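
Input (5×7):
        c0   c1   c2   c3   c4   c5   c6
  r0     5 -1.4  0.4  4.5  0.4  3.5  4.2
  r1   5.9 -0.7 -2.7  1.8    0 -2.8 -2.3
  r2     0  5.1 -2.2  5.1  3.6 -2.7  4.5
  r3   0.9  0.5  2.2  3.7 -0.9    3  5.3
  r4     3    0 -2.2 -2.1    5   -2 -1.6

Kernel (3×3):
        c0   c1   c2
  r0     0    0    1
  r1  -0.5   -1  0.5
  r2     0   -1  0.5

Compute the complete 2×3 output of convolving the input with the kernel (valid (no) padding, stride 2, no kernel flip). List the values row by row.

-9.4 -3.35 10.8
-3.15 2.95 5.8

Output[0,0]: The receptive field on the input at this output position is [5 -1.4 0.4 / 5.9 -0.7 -2.7 / 0 5.1 -2.2]. Elementwise product with the kernel and sum: 0.4·1 + 5.9·-0.5 + -0.7·-1 + -2.7·0.5 + 5.1·-1 + -2.2·0.5.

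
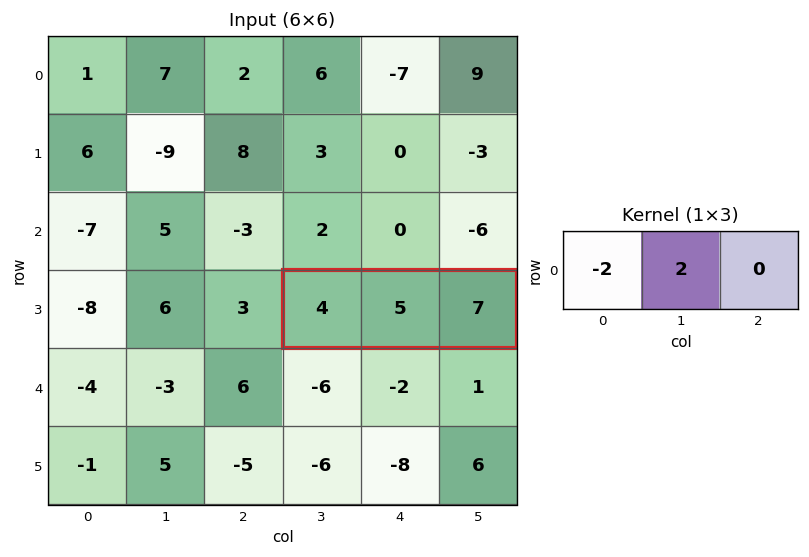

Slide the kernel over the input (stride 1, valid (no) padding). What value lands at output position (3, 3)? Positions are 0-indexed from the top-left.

2

The receptive field on the input at this output position is [4 5 7]. Elementwise product with the kernel and sum: 4·-2 + 5·2.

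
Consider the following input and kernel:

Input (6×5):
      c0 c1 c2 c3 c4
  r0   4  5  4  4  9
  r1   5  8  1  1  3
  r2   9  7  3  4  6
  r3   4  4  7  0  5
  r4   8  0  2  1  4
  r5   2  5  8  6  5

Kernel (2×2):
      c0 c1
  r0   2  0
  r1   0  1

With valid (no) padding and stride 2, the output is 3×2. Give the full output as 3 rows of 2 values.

Output[0,0]: The receptive field on the input at this output position is [4 5 / 5 8]. Elementwise product with the kernel and sum: 4·2 + 8·1.
Output[0,1]: The receptive field on the input at this output position is [4 4 / 1 1]. Elementwise product with the kernel and sum: 4·2 + 1·1.

16 9
22 6
21 10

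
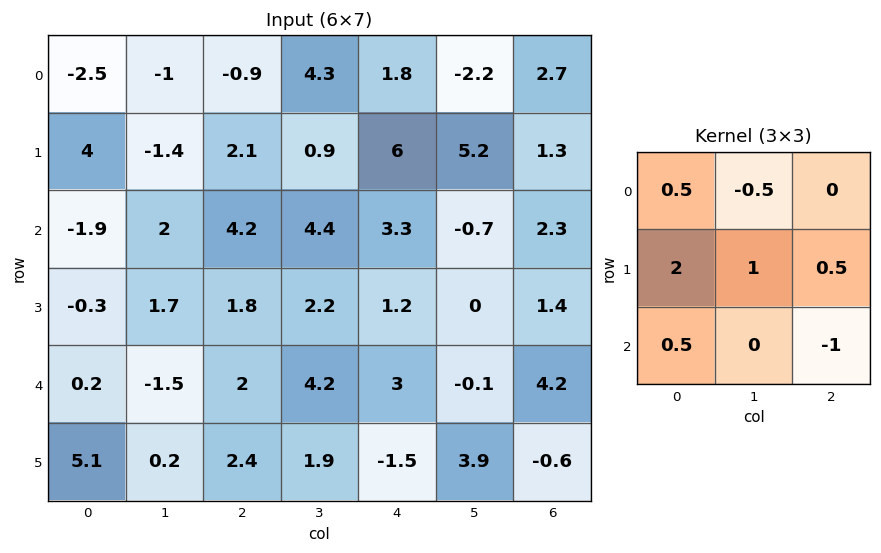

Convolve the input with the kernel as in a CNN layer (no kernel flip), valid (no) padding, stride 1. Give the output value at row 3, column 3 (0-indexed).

The receptive field on the input at this output position is [2.2 1.2 0 / 4.2 3 -0.1 / 1.9 -1.5 3.9]. Elementwise product with the kernel and sum: 2.2·0.5 + 1.2·-0.5 + 4.2·2 + 3·1 + -0.1·0.5 + 1.9·0.5 + 3.9·-1.

8.9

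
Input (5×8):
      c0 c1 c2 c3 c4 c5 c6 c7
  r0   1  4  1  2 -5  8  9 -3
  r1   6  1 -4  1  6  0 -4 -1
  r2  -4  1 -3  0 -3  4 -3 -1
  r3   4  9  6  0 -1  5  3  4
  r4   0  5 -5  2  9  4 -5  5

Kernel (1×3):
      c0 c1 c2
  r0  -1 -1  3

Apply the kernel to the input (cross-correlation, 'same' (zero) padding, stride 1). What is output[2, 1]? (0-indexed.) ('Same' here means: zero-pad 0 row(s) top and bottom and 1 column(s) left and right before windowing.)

-6

The receptive field on the zero-padded input at this output position is [-4 1 -3]. Elementwise product with the kernel and sum: -4·-1 + 1·-1 + -3·3.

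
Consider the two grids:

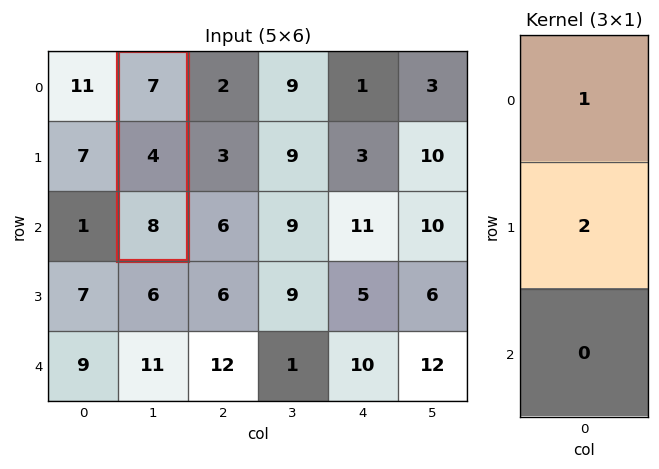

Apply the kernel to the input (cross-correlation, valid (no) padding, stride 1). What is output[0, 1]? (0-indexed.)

15

The receptive field on the input at this output position is [7 / 4 / 8]. Elementwise product with the kernel and sum: 7·1 + 4·2.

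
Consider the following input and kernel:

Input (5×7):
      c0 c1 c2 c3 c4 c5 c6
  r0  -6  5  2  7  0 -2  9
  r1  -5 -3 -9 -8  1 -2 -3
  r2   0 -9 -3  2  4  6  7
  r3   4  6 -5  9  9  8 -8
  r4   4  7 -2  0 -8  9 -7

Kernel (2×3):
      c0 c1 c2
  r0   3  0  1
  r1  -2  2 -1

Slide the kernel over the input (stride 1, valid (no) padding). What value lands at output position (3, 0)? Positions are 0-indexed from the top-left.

The receptive field on the input at this output position is [4 6 -5 / 4 7 -2]. Elementwise product with the kernel and sum: 4·3 + -5·1 + 4·-2 + 7·2 + -2·-1.

15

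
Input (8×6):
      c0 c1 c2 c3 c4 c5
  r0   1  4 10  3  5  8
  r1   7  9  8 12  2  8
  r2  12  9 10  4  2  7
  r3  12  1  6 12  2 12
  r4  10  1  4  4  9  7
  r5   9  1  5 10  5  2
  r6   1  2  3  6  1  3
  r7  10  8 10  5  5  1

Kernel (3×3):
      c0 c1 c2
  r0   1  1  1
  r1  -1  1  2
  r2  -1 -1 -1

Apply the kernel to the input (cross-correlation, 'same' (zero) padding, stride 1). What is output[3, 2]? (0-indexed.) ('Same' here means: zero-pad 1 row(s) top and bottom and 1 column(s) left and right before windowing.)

43

The receptive field on the zero-padded input at this output position is [9 10 4 / 1 6 12 / 1 4 4]. Elementwise product with the kernel and sum: 9·1 + 10·1 + 4·1 + 1·-1 + 6·1 + 12·2 + 1·-1 + 4·-1 + 4·-1.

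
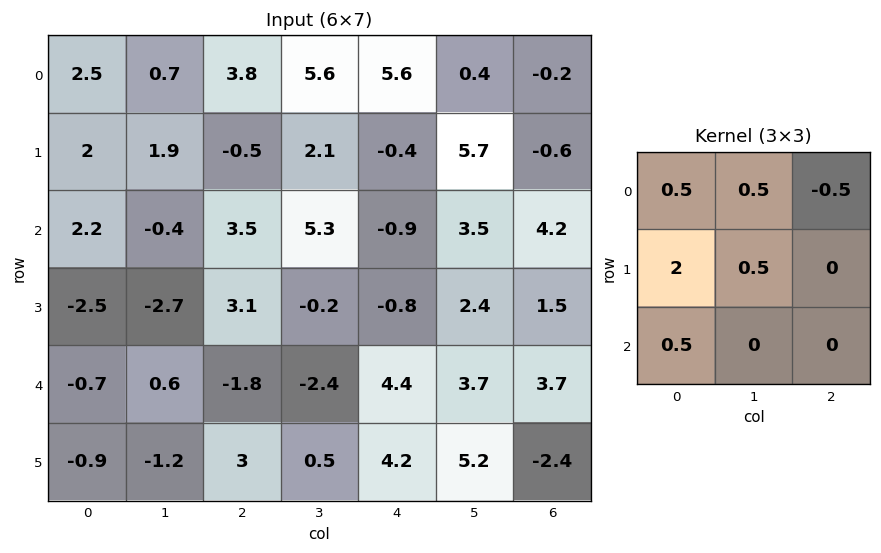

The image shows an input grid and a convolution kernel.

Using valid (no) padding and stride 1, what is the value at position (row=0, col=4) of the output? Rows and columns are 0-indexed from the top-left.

The receptive field on the input at this output position is [5.6 0.4 -0.2 / -0.4 5.7 -0.6 / -0.9 3.5 4.2]. Elementwise product with the kernel and sum: 5.6·0.5 + 0.4·0.5 + -0.2·-0.5 + -0.4·2 + 5.7·0.5 + -0.9·0.5.

4.7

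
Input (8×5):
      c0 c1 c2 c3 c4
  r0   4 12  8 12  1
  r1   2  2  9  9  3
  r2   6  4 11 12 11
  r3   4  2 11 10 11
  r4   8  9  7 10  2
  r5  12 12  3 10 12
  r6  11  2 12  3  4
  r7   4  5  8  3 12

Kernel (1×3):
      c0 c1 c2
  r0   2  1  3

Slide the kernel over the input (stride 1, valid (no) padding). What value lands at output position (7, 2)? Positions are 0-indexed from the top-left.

The receptive field on the input at this output position is [8 3 12]. Elementwise product with the kernel and sum: 8·2 + 3·1 + 12·3.

55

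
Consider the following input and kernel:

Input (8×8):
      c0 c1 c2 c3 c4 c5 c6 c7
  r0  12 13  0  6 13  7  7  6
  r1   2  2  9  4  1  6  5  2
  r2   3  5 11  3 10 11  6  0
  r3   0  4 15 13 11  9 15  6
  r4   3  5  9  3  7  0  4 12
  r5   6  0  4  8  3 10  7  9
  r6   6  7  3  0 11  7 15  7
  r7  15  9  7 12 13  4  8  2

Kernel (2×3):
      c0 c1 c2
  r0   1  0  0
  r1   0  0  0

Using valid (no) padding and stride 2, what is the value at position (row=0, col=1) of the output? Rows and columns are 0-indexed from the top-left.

0

The receptive field on the input at this output position is [0 6 13 / 9 4 1]. Elementwise product with the kernel and sum: 0·1.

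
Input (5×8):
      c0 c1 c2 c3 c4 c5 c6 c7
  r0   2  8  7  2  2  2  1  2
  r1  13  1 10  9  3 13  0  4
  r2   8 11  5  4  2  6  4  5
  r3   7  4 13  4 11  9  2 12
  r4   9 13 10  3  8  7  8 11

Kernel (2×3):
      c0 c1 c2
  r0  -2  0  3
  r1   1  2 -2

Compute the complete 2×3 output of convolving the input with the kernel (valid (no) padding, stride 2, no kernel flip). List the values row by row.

Output[0,0]: The receptive field on the input at this output position is [2 8 7 / 13 1 10]. Elementwise product with the kernel and sum: 2·-2 + 7·3 + 13·1 + 1·2 + 10·-2.

12 14 28
-12 -5 33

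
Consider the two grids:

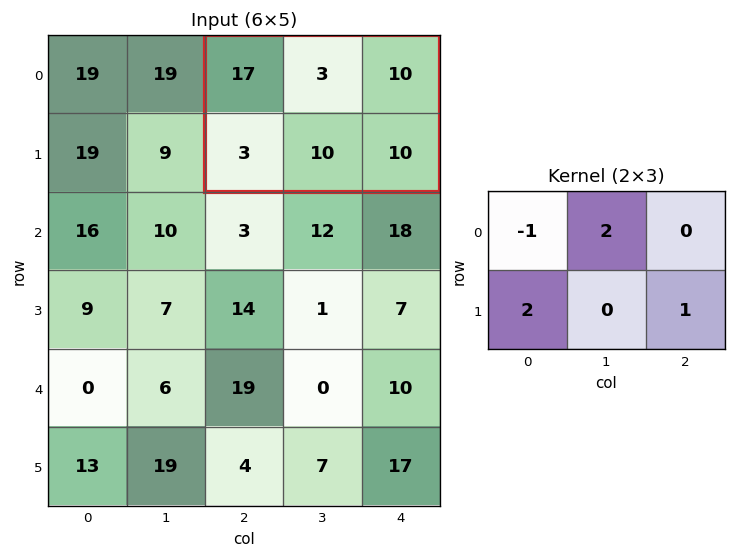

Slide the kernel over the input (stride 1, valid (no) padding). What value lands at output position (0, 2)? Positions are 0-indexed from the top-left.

The receptive field on the input at this output position is [17 3 10 / 3 10 10]. Elementwise product with the kernel and sum: 17·-1 + 3·2 + 3·2 + 10·1.

5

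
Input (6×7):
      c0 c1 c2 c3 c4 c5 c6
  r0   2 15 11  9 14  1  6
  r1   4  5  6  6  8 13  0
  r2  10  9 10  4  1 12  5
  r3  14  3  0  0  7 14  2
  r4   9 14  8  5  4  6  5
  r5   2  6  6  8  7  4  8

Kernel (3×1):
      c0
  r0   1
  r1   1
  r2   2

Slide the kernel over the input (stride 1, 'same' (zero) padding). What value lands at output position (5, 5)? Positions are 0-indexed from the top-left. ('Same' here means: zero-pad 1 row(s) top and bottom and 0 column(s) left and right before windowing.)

The receptive field on the zero-padded input at this output position is [6 / 4 / 0]. Elementwise product with the kernel and sum: 6·1 + 4·1 + 0·2.

10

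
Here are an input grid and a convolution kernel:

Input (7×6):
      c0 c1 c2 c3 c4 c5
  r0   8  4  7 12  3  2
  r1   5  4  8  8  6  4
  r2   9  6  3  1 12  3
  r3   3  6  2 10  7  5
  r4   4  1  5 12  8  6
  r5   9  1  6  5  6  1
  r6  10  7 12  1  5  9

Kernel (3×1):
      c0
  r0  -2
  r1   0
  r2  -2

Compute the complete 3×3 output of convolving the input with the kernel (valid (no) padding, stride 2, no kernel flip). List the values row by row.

Output[0,0]: The receptive field on the input at this output position is [8 / 5 / 9]. Elementwise product with the kernel and sum: 8·-2 + 9·-2.

-34 -20 -30
-26 -16 -40
-28 -34 -26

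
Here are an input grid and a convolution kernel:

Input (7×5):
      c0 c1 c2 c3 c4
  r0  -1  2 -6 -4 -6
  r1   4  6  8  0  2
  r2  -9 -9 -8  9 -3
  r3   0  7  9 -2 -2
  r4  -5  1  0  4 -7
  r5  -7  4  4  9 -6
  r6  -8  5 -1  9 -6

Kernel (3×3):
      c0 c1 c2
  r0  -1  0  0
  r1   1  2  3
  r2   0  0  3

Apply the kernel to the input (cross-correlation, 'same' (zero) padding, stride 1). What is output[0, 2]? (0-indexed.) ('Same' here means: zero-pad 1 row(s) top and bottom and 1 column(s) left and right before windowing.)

-22

The receptive field on the zero-padded input at this output position is [0 0 0 / 2 -6 -4 / 6 8 0]. Elementwise product with the kernel and sum: 0·-1 + 2·1 + -6·2 + -4·3 + 0·3.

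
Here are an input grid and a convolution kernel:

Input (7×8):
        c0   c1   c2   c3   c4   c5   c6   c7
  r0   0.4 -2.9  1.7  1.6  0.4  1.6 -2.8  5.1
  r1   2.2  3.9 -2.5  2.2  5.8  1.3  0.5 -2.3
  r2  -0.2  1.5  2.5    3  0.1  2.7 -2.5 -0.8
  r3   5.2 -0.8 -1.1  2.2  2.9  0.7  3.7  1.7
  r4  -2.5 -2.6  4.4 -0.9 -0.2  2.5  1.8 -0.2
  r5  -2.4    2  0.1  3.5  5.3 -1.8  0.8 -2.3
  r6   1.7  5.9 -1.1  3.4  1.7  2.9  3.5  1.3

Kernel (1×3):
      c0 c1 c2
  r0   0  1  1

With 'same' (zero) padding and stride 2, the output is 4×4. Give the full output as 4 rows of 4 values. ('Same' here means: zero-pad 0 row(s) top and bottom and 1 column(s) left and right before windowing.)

Output[0,0]: The receptive field on the zero-padded input at this output position is [0 0.4 -2.9]. Elementwise product with the kernel and sum: 0.4·1 + -2.9·1.
Output[0,1]: The receptive field on the zero-padded input at this output position is [-2.9 1.7 1.6]. Elementwise product with the kernel and sum: 1.7·1 + 1.6·1.

-2.5 3.3 2 2.3
1.3 5.5 2.8 -3.3
-5.1 3.5 2.3 1.6
7.6 2.3 4.6 4.8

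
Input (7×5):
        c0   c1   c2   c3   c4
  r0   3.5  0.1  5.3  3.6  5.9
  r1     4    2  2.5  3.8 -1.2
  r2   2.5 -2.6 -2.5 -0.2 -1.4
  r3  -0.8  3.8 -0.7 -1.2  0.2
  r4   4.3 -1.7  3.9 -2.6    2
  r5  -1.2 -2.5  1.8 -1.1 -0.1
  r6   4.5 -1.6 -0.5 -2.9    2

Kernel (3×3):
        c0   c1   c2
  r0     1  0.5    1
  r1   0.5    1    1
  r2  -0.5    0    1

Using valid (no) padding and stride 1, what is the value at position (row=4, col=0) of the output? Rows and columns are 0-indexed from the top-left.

The receptive field on the input at this output position is [4.3 -1.7 3.9 / -1.2 -2.5 1.8 / 4.5 -1.6 -0.5]. Elementwise product with the kernel and sum: 4.3·1 + -1.7·0.5 + 3.9·1 + -1.2·0.5 + -2.5·1 + 1.8·1 + 4.5·-0.5 + -0.5·1.

3.3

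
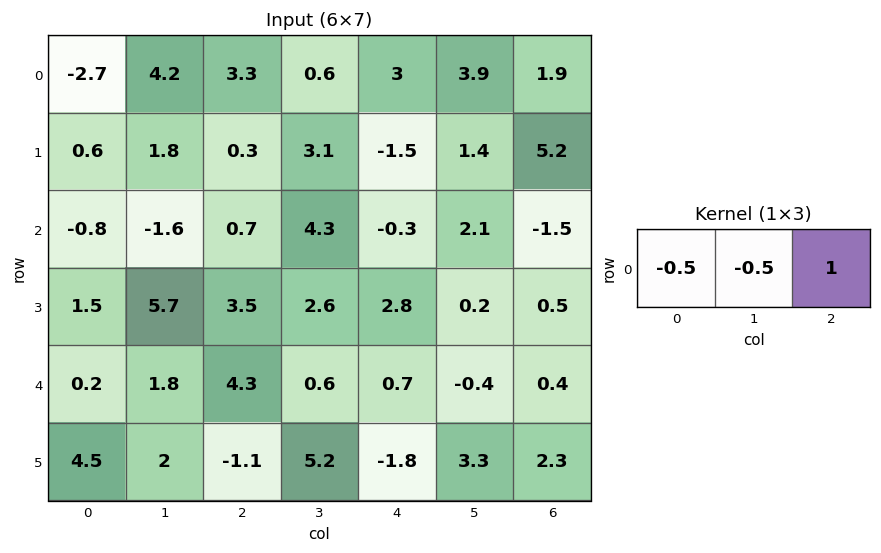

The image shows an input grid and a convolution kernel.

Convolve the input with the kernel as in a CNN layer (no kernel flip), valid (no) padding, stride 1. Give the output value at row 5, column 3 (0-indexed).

The receptive field on the input at this output position is [5.2 -1.8 3.3]. Elementwise product with the kernel and sum: 5.2·-0.5 + -1.8·-0.5 + 3.3·1.

1.6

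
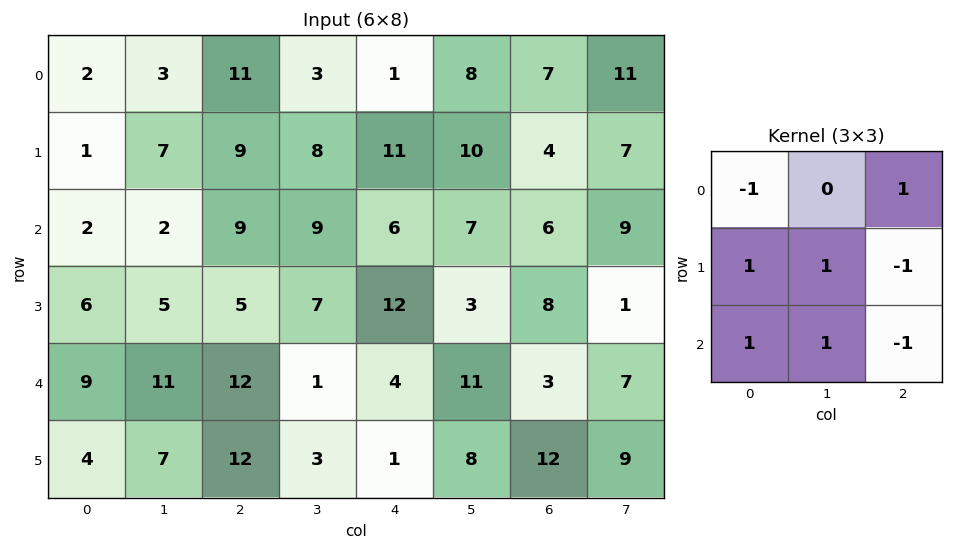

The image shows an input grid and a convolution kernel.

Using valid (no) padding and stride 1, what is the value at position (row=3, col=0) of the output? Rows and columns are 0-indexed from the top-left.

The receptive field on the input at this output position is [6 5 5 / 9 11 12 / 4 7 12]. Elementwise product with the kernel and sum: 6·-1 + 5·1 + 9·1 + 11·1 + 12·-1 + 4·1 + 7·1 + 12·-1.

6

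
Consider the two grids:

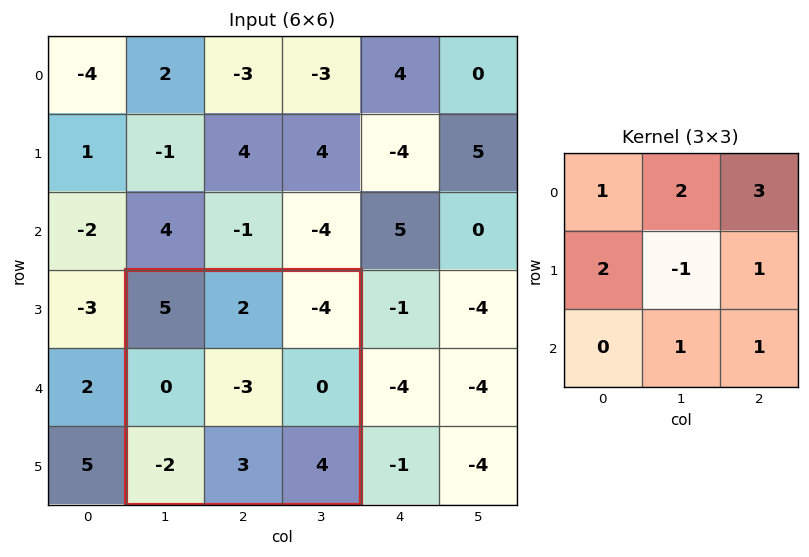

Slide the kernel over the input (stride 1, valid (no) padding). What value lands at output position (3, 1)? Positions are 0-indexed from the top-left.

The receptive field on the input at this output position is [5 2 -4 / 0 -3 0 / -2 3 4]. Elementwise product with the kernel and sum: 5·1 + 2·2 + -4·3 + 0·2 + -3·-1 + 0·1 + 3·1 + 4·1.

7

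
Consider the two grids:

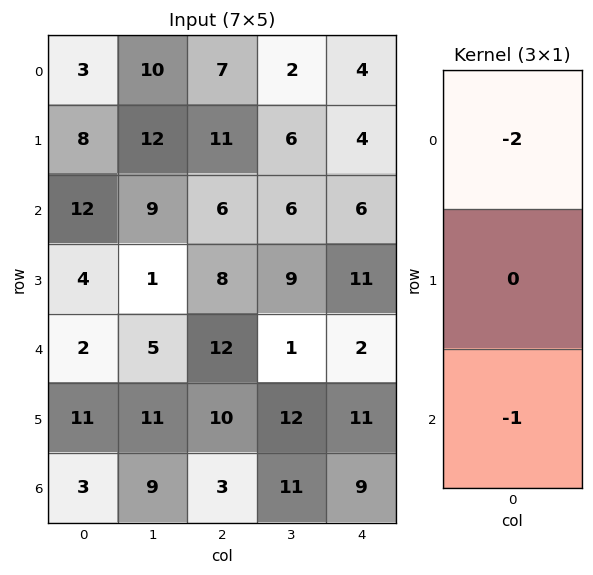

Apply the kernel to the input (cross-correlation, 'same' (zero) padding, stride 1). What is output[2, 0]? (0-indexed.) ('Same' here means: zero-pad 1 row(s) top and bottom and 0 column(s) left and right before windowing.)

-20

The receptive field on the zero-padded input at this output position is [8 / 12 / 4]. Elementwise product with the kernel and sum: 8·-2 + 4·-1.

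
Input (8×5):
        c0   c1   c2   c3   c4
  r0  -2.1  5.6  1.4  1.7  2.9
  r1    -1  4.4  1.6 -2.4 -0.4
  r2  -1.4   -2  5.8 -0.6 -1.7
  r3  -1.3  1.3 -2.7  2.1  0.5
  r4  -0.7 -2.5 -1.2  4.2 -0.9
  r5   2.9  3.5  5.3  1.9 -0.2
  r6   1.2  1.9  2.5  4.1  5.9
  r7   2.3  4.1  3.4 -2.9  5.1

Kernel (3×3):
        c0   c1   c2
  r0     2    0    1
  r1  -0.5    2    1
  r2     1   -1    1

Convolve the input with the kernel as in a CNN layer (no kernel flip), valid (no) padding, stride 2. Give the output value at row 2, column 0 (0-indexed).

The receptive field on the input at this output position is [-0.7 -2.5 -1.2 / 2.9 3.5 5.3 / 1.2 1.9 2.5]. Elementwise product with the kernel and sum: -0.7·2 + -1.2·1 + 2.9·-0.5 + 3.5·2 + 5.3·1 + 1.2·1 + 1.9·-1 + 2.5·1.

10.05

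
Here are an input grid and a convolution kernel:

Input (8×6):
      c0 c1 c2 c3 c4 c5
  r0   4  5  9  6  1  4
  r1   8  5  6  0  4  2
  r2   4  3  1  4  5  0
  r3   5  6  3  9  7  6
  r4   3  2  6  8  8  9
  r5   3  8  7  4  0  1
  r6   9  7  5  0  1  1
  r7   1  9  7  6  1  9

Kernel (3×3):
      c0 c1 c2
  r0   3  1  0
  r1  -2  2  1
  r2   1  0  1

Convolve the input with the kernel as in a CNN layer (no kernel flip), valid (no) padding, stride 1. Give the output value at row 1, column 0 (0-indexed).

The receptive field on the input at this output position is [8 5 6 / 4 3 1 / 5 6 3]. Elementwise product with the kernel and sum: 8·3 + 5·1 + 4·-2 + 3·2 + 1·1 + 5·1 + 3·1.

36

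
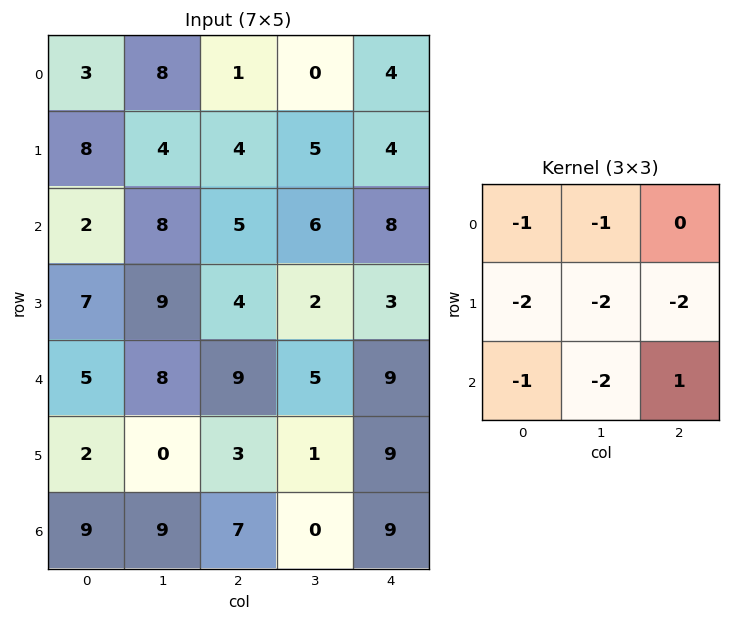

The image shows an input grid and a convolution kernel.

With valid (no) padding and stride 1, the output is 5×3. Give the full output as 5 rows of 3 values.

-56 -47 -36
-63 -61 -52
-62 -64 -39
-59 -62 -48
-43 -48 -38

Output[0,0]: The receptive field on the input at this output position is [3 8 1 / 8 4 4 / 2 8 5]. Elementwise product with the kernel and sum: 3·-1 + 8·-1 + 8·-2 + 4·-2 + 4·-2 + 2·-1 + 8·-2 + 5·1.
Output[0,1]: The receptive field on the input at this output position is [8 1 0 / 4 4 5 / 8 5 6]. Elementwise product with the kernel and sum: 8·-1 + 1·-1 + 4·-2 + 4·-2 + 5·-2 + 8·-1 + 5·-2 + 6·1.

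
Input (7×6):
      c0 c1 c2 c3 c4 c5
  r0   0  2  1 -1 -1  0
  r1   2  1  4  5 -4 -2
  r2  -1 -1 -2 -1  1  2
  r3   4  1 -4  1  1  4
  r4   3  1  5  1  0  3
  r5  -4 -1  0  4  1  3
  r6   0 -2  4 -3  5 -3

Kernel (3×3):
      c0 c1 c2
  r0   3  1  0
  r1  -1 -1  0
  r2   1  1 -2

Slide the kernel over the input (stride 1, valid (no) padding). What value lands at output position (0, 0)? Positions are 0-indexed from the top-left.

1

The receptive field on the input at this output position is [0 2 1 / 2 1 4 / -1 -1 -2]. Elementwise product with the kernel and sum: 0·3 + 2·1 + 2·-1 + 1·-1 + -1·1 + -1·1 + -2·-2.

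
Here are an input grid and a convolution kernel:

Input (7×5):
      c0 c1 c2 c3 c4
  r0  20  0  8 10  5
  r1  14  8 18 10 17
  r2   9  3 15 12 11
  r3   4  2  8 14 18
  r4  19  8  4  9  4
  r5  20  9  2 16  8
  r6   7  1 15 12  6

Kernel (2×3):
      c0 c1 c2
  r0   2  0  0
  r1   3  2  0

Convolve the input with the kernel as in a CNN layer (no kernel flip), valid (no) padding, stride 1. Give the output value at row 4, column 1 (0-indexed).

47

The receptive field on the input at this output position is [8 4 9 / 9 2 16]. Elementwise product with the kernel and sum: 8·2 + 9·3 + 2·2.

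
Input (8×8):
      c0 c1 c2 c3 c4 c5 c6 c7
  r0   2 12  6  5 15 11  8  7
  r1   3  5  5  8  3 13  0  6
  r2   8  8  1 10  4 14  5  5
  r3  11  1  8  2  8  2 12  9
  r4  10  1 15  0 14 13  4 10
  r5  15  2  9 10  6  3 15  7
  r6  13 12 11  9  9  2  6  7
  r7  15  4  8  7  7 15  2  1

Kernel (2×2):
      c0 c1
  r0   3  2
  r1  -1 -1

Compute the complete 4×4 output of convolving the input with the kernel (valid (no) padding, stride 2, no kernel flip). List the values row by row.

Output[0,0]: The receptive field on the input at this output position is [2 12 / 3 5]. Elementwise product with the kernel and sum: 2·3 + 12·2 + 3·-1 + 5·-1.

22 15 51 32
28 13 30 4
15 26 59 10
44 36 9 29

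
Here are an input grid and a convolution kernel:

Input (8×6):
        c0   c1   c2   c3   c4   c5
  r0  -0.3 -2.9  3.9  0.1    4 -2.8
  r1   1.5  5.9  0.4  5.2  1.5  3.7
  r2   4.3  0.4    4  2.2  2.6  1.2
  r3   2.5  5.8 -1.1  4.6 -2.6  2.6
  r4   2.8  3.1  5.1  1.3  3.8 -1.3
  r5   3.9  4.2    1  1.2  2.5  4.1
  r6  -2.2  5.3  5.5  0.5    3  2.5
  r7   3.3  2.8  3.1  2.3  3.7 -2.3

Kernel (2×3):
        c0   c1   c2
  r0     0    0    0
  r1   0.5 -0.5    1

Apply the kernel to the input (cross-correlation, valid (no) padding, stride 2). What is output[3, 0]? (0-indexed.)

The receptive field on the input at this output position is [-2.2 5.3 5.5 / 3.3 2.8 3.1]. Elementwise product with the kernel and sum: 3.3·0.5 + 2.8·-0.5 + 3.1·1.

3.35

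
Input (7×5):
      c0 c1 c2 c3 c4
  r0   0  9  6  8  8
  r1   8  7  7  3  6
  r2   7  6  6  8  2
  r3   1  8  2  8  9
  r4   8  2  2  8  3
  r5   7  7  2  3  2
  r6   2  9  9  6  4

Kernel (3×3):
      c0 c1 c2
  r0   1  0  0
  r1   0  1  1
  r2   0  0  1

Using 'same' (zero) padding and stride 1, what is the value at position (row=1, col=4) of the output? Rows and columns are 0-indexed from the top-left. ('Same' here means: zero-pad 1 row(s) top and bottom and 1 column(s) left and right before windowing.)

The receptive field on the zero-padded input at this output position is [8 8 0 / 3 6 0 / 8 2 0]. Elementwise product with the kernel and sum: 8·1 + 6·1 + 0·1 + 0·1.

14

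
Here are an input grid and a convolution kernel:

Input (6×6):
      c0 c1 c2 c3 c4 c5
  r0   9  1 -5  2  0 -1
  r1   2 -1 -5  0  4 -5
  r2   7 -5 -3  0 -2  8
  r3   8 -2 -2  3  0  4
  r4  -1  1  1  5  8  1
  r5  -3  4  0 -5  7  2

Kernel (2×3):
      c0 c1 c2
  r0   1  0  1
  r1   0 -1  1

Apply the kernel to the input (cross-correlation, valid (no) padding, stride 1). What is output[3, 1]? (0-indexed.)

The receptive field on the input at this output position is [-2 -2 3 / 1 1 5]. Elementwise product with the kernel and sum: -2·1 + 3·1 + 1·-1 + 5·1.

5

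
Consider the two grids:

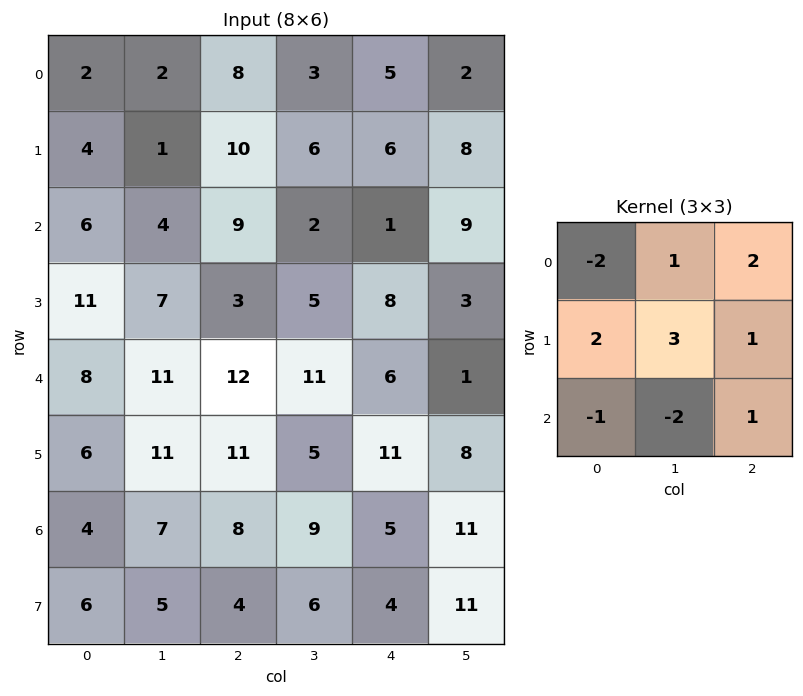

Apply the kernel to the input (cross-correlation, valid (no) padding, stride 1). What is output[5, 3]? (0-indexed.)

The receptive field on the input at this output position is [5 11 8 / 9 5 11 / 6 4 11]. Elementwise product with the kernel and sum: 5·-2 + 11·1 + 8·2 + 9·2 + 5·3 + 11·1 + 6·-1 + 4·-2 + 11·1.

58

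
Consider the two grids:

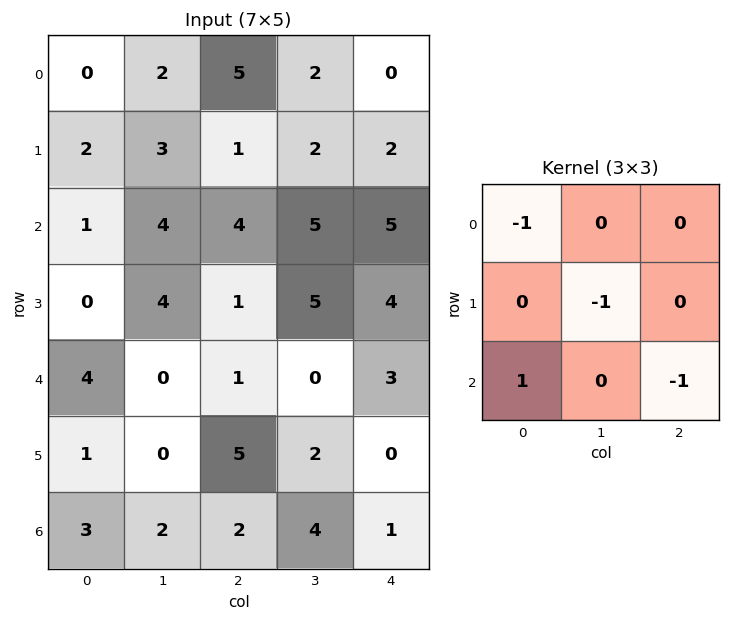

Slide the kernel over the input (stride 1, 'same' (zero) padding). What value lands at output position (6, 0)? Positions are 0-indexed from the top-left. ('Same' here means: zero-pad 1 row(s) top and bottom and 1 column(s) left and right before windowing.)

The receptive field on the zero-padded input at this output position is [0 1 0 / 0 3 2 / 0 0 0]. Elementwise product with the kernel and sum: 0·-1 + 3·-1 + 0·1 + 0·-1.

-3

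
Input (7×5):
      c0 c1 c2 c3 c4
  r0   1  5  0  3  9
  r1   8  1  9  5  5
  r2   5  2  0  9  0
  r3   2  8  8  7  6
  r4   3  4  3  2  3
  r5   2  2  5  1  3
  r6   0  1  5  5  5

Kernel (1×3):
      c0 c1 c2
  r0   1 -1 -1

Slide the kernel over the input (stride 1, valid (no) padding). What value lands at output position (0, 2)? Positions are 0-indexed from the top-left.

The receptive field on the input at this output position is [0 3 9]. Elementwise product with the kernel and sum: 0·1 + 3·-1 + 9·-1.

-12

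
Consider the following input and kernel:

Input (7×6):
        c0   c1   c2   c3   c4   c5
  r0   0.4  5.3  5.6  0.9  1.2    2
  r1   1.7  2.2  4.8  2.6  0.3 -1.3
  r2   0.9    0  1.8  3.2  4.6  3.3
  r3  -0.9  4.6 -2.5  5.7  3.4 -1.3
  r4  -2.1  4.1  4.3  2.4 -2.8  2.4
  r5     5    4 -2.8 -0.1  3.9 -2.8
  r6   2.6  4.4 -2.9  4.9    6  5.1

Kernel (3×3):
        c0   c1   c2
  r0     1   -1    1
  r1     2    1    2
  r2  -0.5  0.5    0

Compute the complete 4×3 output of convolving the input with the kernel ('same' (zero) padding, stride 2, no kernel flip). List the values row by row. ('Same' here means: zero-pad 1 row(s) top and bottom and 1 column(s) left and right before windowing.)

Output[0,0]: The receptive field on the zero-padded input at this output position is [0 0 0 / 0 0.4 5.3 / 0 1.7 2.2]. Elementwise product with the kernel and sum: 0·1 + 0·-1 + 0·1 + 0·2 + 0.4·1 + 5.3·2 + 0·-0.5 + 1.7·0.5.
Output[0,1]: The receptive field on the zero-padded input at this output position is [0 0 0 / 5.3 5.6 0.9 / 2.2 4.8 2.6]. Elementwise product with the kernel and sum: 0·1 + 0·-1 + 0·1 + 5.3·2 + 5.6·1 + 0.9·2 + 2.2·-0.5 + 4.8·0.5.

11.85 19.3 5.85
0.95 4.65 17.45
14.1 26.7 9.8
10.4 22.4 19.2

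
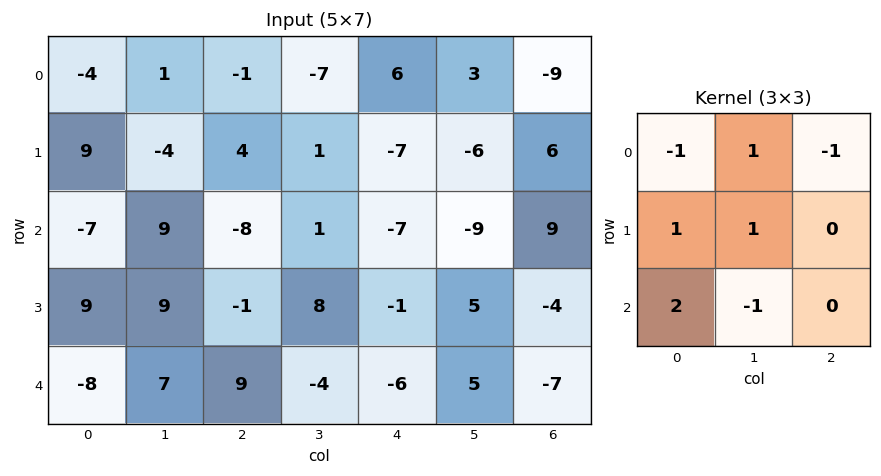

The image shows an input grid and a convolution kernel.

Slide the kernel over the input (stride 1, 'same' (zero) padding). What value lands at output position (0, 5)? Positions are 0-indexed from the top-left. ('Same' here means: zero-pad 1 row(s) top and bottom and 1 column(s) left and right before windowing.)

1

The receptive field on the zero-padded input at this output position is [0 0 0 / 6 3 -9 / -7 -6 6]. Elementwise product with the kernel and sum: 0·-1 + 0·1 + 0·-1 + 6·1 + 3·1 + -7·2 + -6·-1.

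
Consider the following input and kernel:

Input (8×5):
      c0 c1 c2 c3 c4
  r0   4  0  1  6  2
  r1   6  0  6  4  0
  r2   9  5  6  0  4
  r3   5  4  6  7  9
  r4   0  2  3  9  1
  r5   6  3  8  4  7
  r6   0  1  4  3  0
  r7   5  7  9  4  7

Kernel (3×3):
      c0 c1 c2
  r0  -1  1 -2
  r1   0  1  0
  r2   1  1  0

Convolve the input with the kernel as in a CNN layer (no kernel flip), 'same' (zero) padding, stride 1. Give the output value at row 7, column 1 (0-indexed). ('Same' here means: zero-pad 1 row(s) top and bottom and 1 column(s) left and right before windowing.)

The receptive field on the zero-padded input at this output position is [0 1 4 / 5 7 9 / 0 0 0]. Elementwise product with the kernel and sum: 0·-1 + 1·1 + 4·-2 + 7·1 + 0·1 + 0·1.

0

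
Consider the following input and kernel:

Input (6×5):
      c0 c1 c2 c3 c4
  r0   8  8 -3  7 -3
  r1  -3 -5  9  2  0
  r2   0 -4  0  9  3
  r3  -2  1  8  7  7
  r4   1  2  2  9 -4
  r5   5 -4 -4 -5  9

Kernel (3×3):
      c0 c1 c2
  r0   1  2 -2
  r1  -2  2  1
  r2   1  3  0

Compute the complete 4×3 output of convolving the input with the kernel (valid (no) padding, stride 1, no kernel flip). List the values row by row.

Output[0,0]: The receptive field on the input at this output position is [8 8 -3 / -3 -5 9 / 0 -4 0]. Elementwise product with the kernel and sum: 8·1 + 8·2 + -3·-2 + -3·-2 + -5·2 + 9·1 + 0·1 + -4·3.

23 14 30
-38 51 63
13 7 46
-19 -4 -1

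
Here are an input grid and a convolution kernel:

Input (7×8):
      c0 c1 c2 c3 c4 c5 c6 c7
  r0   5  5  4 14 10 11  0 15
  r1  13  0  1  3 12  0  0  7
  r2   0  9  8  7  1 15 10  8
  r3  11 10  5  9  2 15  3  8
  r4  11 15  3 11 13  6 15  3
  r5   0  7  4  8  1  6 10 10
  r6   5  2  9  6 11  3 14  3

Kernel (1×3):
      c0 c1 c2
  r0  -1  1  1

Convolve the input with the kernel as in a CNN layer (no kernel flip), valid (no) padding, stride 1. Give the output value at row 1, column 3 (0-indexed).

The receptive field on the input at this output position is [3 12 0]. Elementwise product with the kernel and sum: 3·-1 + 12·1 + 0·1.

9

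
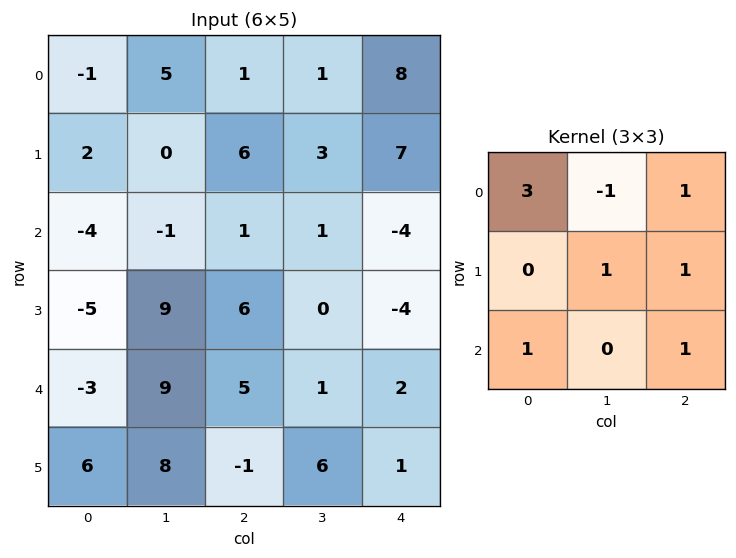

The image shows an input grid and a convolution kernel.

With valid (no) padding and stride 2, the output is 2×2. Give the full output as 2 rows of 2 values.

-4 17
7 1

Output[0,0]: The receptive field on the input at this output position is [-1 5 1 / 2 0 6 / -4 -1 1]. Elementwise product with the kernel and sum: -1·3 + 5·-1 + 1·1 + 0·1 + 6·1 + -4·1 + 1·1.
Output[0,1]: The receptive field on the input at this output position is [1 1 8 / 6 3 7 / 1 1 -4]. Elementwise product with the kernel and sum: 1·3 + 1·-1 + 8·1 + 3·1 + 7·1 + 1·1 + -4·1.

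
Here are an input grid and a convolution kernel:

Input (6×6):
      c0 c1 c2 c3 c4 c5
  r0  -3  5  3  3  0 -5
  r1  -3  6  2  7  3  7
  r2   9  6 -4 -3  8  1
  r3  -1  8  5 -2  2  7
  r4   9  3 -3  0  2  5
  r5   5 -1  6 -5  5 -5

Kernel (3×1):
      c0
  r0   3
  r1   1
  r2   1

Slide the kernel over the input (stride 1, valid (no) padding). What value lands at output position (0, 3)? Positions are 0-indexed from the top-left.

13

The receptive field on the input at this output position is [3 / 7 / -3]. Elementwise product with the kernel and sum: 3·3 + 7·1 + -3·1.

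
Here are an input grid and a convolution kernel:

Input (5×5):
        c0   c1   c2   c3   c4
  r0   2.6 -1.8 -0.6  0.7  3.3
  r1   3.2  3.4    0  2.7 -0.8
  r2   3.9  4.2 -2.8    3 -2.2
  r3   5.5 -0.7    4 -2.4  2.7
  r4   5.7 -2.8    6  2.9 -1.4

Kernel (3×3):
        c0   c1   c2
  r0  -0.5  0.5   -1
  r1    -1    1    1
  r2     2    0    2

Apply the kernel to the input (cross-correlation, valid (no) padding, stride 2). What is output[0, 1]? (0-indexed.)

The receptive field on the input at this output position is [-0.6 0.7 3.3 / 0 2.7 -0.8 / -2.8 3 -2.2]. Elementwise product with the kernel and sum: -0.6·-0.5 + 0.7·0.5 + 3.3·-1 + 0·-1 + 2.7·1 + -0.8·1 + -2.8·2 + -2.2·2.

-10.75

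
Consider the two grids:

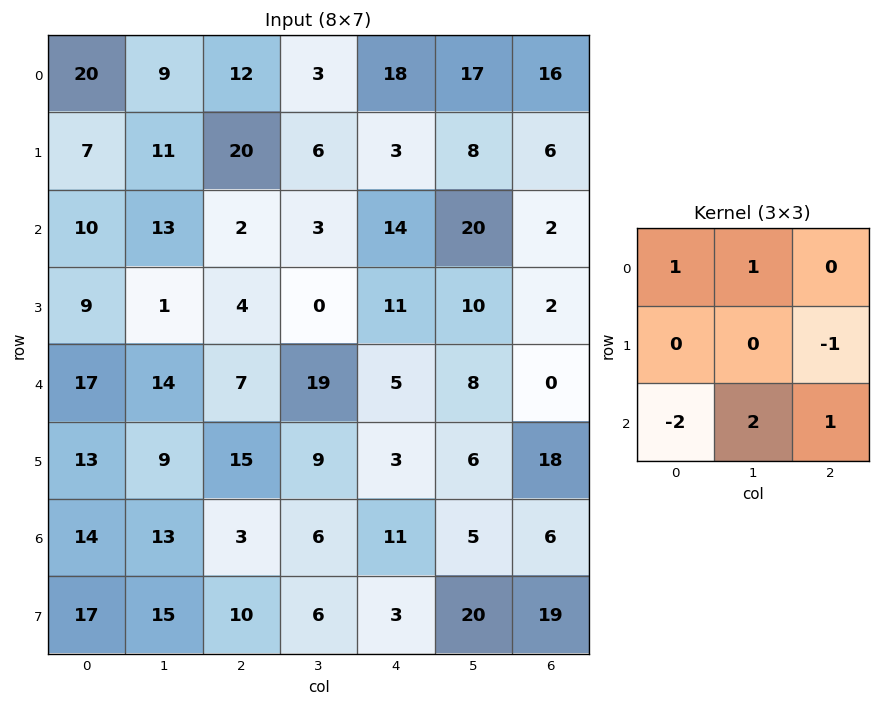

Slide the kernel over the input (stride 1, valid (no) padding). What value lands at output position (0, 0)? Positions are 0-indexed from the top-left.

The receptive field on the input at this output position is [20 9 12 / 7 11 20 / 10 13 2]. Elementwise product with the kernel and sum: 20·1 + 9·1 + 20·-1 + 10·-2 + 13·2 + 2·1.

17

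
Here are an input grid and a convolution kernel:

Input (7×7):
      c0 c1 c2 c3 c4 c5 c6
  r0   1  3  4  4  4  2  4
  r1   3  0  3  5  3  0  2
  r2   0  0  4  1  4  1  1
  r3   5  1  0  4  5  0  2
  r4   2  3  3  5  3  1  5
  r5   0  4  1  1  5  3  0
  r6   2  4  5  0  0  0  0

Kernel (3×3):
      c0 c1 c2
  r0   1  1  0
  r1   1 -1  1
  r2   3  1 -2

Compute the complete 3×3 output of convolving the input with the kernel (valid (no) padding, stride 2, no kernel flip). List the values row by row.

Output[0,0]: The receptive field on the input at this output position is [1 3 4 / 3 0 3 / 0 0 4]. Elementwise product with the kernel and sum: 1·1 + 3·1 + 3·1 + 0·-1 + 3·1 + 0·3 + 0·1 + 4·-2.

2 14 22
7 14 12
2 28 6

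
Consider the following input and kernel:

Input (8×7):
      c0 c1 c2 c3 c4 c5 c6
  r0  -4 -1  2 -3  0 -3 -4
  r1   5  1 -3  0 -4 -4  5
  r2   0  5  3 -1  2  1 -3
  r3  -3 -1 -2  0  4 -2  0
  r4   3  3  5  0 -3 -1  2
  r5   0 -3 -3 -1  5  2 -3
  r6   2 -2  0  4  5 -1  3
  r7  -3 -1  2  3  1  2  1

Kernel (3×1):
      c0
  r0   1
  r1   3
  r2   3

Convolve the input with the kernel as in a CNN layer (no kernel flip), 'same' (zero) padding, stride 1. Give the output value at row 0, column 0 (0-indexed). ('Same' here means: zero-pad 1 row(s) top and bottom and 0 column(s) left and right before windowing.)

The receptive field on the zero-padded input at this output position is [0 / -4 / 5]. Elementwise product with the kernel and sum: 0·1 + -4·3 + 5·3.

3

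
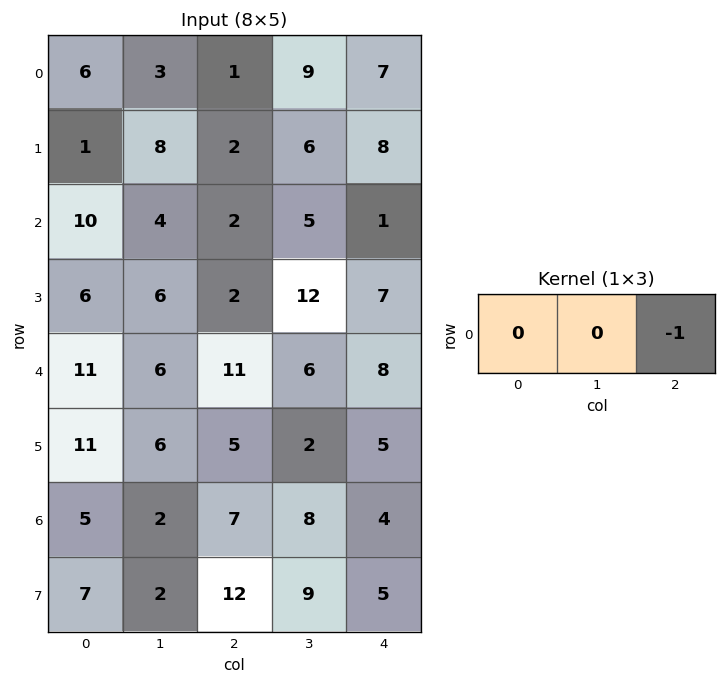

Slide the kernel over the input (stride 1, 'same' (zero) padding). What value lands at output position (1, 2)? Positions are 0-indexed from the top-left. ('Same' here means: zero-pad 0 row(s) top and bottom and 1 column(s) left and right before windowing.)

The receptive field on the zero-padded input at this output position is [8 2 6]. Elementwise product with the kernel and sum: 6·-1.

-6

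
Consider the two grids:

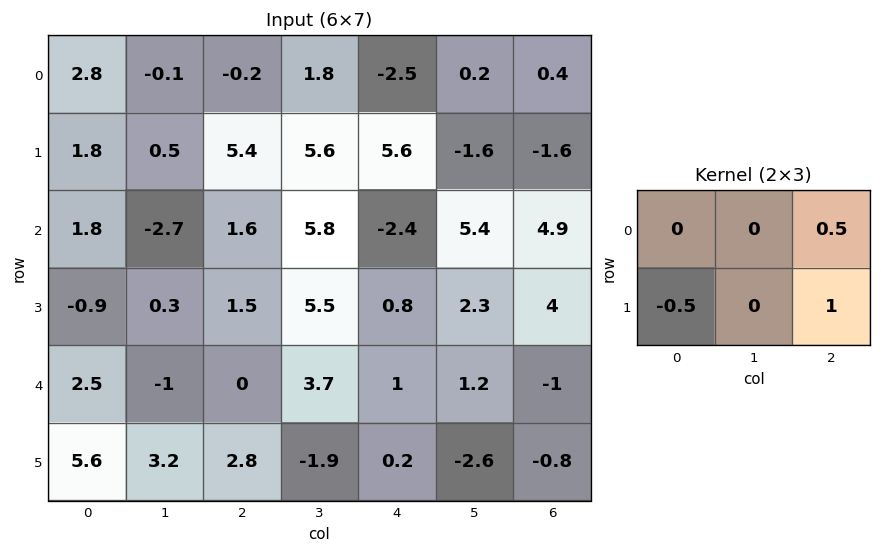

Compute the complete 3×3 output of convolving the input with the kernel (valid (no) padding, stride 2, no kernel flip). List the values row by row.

4.4 1.65 -4.2
2.75 -1.15 6.05
0 -0.7 -1.4

Output[0,0]: The receptive field on the input at this output position is [2.8 -0.1 -0.2 / 1.8 0.5 5.4]. Elementwise product with the kernel and sum: -0.2·0.5 + 1.8·-0.5 + 5.4·1.
Output[0,1]: The receptive field on the input at this output position is [-0.2 1.8 -2.5 / 5.4 5.6 5.6]. Elementwise product with the kernel and sum: -2.5·0.5 + 5.4·-0.5 + 5.6·1.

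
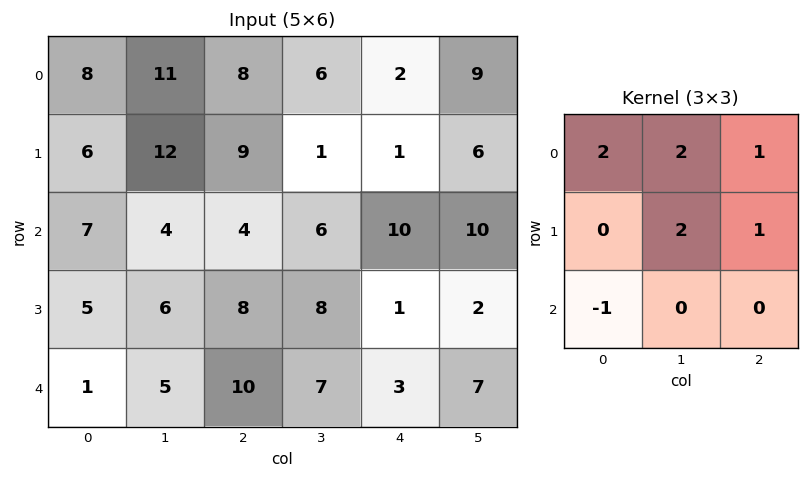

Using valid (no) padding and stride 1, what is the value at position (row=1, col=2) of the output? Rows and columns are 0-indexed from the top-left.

35

The receptive field on the input at this output position is [9 1 1 / 4 6 10 / 8 8 1]. Elementwise product with the kernel and sum: 9·2 + 1·2 + 1·1 + 6·2 + 10·1 + 8·-1.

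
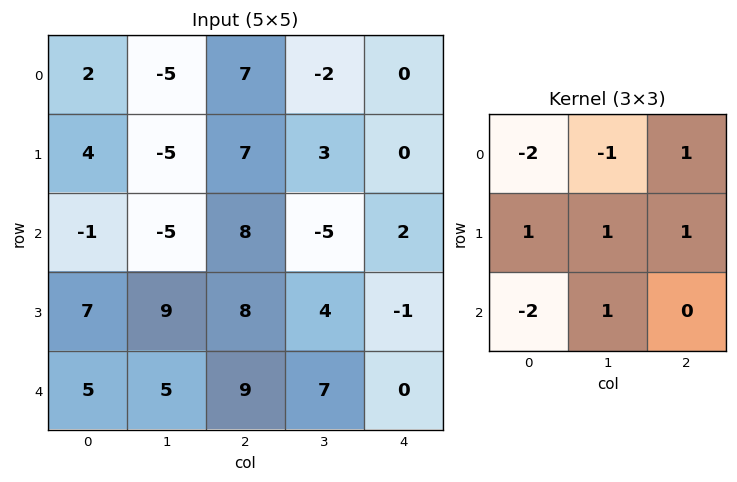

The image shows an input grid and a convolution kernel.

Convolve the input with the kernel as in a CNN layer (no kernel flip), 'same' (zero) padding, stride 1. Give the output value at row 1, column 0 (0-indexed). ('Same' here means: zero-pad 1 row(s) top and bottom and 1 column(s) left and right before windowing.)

The receptive field on the zero-padded input at this output position is [0 2 -5 / 0 4 -5 / 0 -1 -5]. Elementwise product with the kernel and sum: 0·-2 + 2·-1 + -5·1 + 0·1 + 4·1 + -5·1 + 0·-2 + -1·1.

-9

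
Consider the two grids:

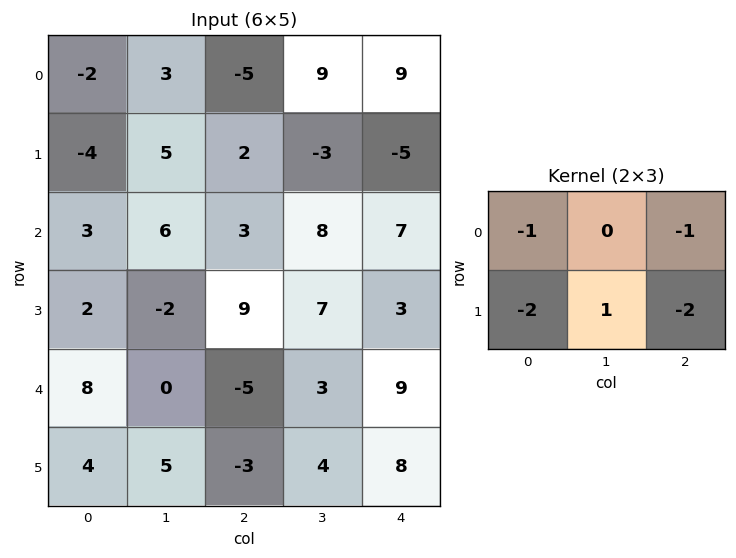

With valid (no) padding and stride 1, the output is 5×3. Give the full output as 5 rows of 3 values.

Output[0,0]: The receptive field on the input at this output position is [-2 3 -5 / -4 5 2]. Elementwise product with the kernel and sum: -2·-1 + -5·-1 + -4·-2 + 5·1 + 2·-2.

16 -14 -1
-4 -27 -9
-30 -15 -27
-17 -16 -17
0 -24 -10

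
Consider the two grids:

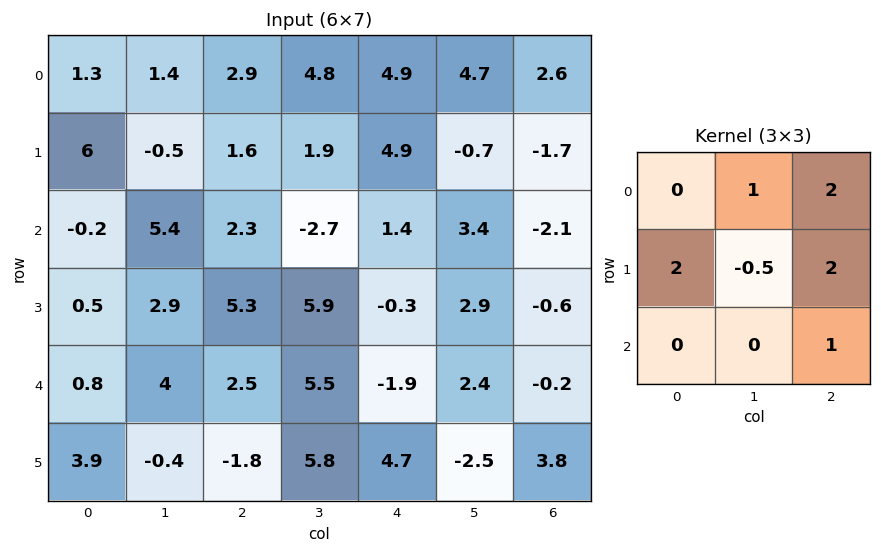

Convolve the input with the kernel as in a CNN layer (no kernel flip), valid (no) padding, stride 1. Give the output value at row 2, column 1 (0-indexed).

The receptive field on the input at this output position is [5.4 2.3 -2.7 / 2.9 5.3 5.9 / 4 2.5 5.5]. Elementwise product with the kernel and sum: 2.3·1 + -2.7·2 + 2.9·2 + 5.3·-0.5 + 5.9·2 + 5.5·1.

17.35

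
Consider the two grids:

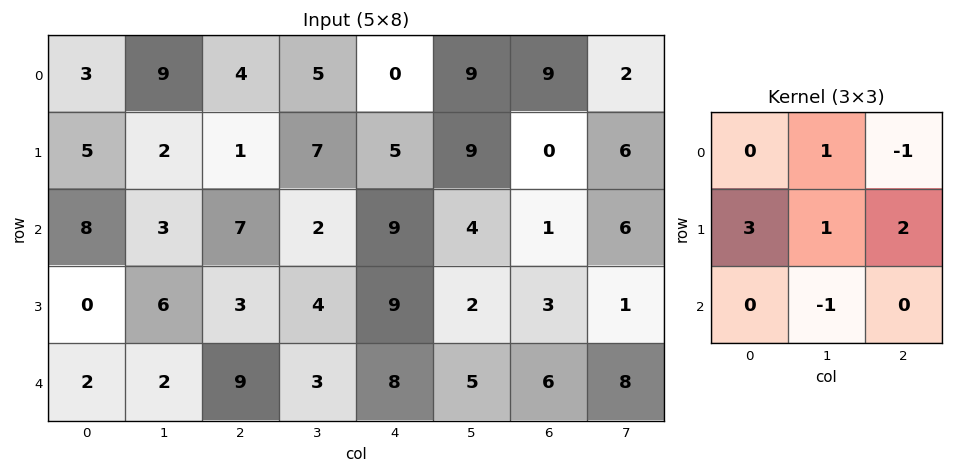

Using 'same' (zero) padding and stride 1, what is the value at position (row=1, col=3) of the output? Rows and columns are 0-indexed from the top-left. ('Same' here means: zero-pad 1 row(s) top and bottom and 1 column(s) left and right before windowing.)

23

The receptive field on the zero-padded input at this output position is [4 5 0 / 1 7 5 / 7 2 9]. Elementwise product with the kernel and sum: 5·1 + 0·-1 + 1·3 + 7·1 + 5·2 + 2·-1.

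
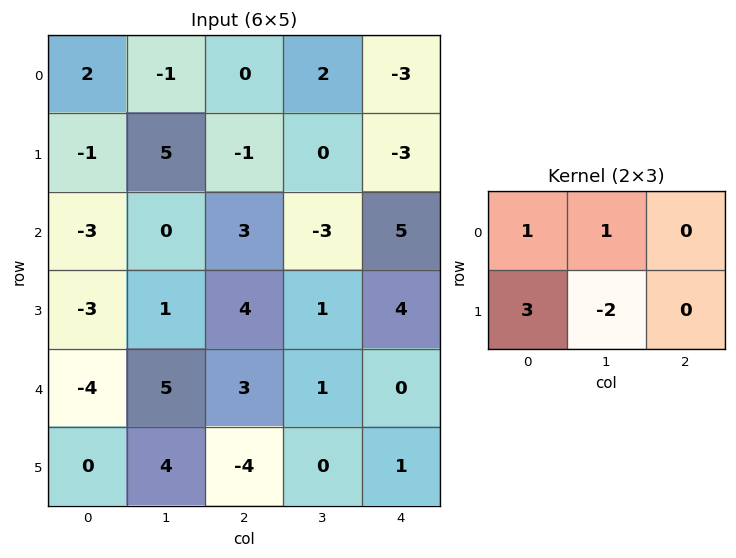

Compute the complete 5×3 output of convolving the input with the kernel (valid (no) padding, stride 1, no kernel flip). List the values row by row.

-12 16 -1
-5 -2 14
-14 -2 10
-24 14 12
-7 28 -8

Output[0,0]: The receptive field on the input at this output position is [2 -1 0 / -1 5 -1]. Elementwise product with the kernel and sum: 2·1 + -1·1 + -1·3 + 5·-2.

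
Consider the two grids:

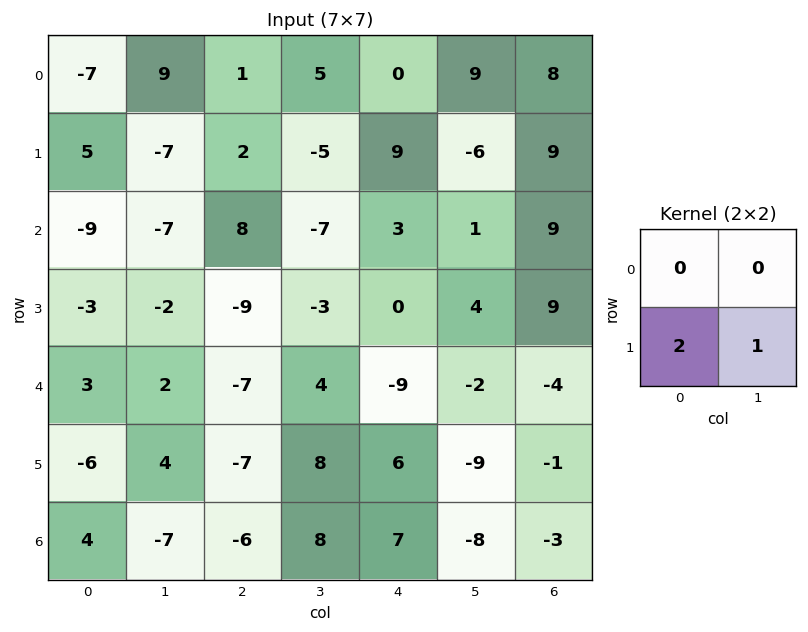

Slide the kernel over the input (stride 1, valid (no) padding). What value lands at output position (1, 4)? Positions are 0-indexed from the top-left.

The receptive field on the input at this output position is [9 -6 / 3 1]. Elementwise product with the kernel and sum: 3·2 + 1·1.

7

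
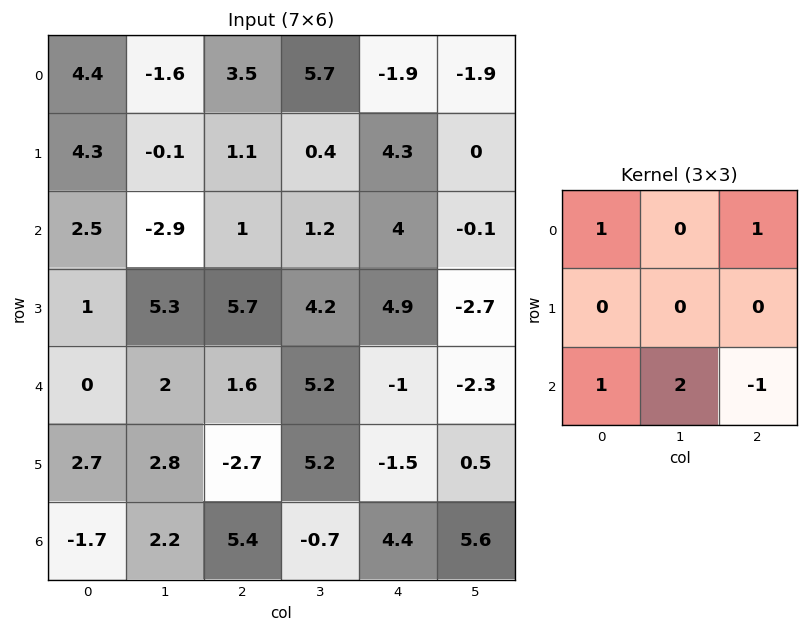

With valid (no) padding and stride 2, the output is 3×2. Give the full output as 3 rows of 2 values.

Output[0,0]: The receptive field on the input at this output position is [4.4 -1.6 3.5 / 4.3 -0.1 1.1 / 2.5 -2.9 1]. Elementwise product with the kernel and sum: 4.4·1 + 3.5·1 + 2.5·1 + -2.9·2 + 1·-1.

3.6 1
5.9 18
-1.1 0.2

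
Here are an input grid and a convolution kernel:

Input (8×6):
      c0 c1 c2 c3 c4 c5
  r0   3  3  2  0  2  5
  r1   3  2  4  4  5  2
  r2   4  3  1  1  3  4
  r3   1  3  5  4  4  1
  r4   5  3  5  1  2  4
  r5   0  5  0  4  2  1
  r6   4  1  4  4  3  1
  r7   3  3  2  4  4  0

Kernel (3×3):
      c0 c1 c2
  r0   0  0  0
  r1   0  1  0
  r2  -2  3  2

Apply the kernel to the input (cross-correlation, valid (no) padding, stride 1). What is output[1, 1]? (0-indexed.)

18

The receptive field on the input at this output position is [2 4 4 / 3 1 1 / 3 5 4]. Elementwise product with the kernel and sum: 1·1 + 3·-2 + 5·3 + 4·2.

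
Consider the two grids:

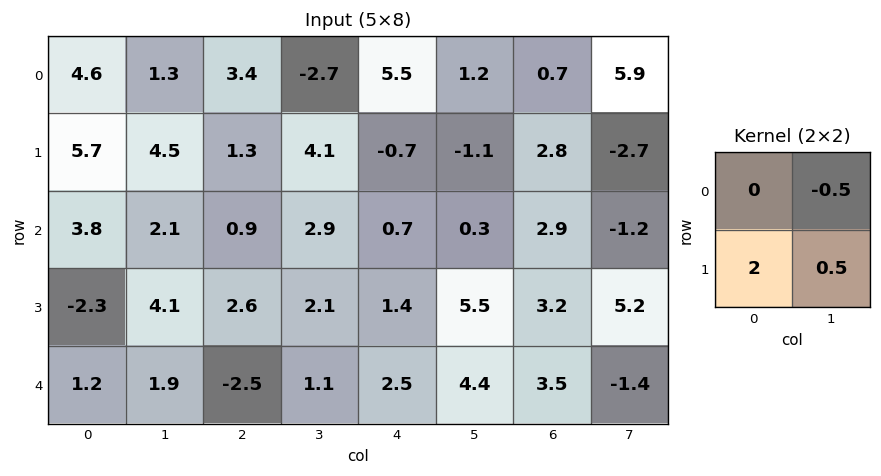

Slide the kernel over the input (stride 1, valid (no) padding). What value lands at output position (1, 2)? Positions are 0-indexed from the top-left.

1.2

The receptive field on the input at this output position is [1.3 4.1 / 0.9 2.9]. Elementwise product with the kernel and sum: 4.1·-0.5 + 0.9·2 + 2.9·0.5.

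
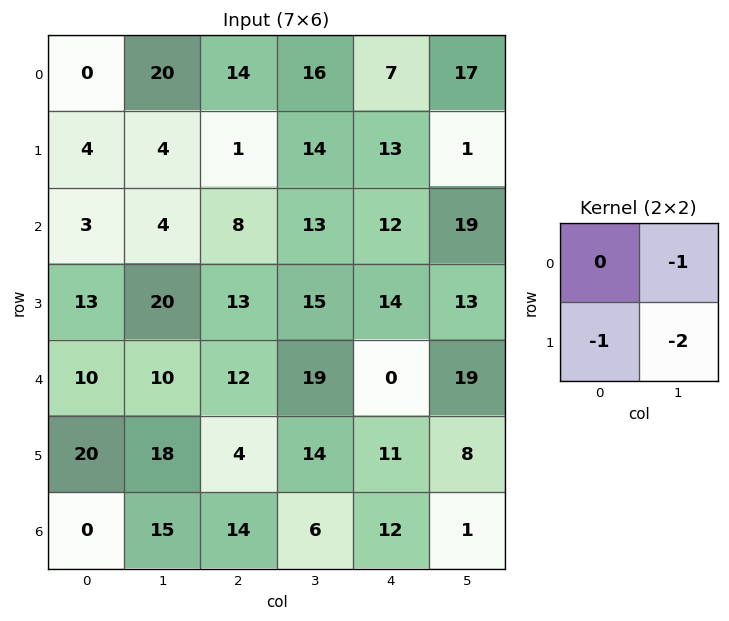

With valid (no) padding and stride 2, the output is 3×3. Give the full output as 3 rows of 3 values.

Output[0,0]: The receptive field on the input at this output position is [0 20 / 4 4]. Elementwise product with the kernel and sum: 20·-1 + 4·-1 + 4·-2.

-32 -45 -32
-57 -56 -59
-66 -51 -46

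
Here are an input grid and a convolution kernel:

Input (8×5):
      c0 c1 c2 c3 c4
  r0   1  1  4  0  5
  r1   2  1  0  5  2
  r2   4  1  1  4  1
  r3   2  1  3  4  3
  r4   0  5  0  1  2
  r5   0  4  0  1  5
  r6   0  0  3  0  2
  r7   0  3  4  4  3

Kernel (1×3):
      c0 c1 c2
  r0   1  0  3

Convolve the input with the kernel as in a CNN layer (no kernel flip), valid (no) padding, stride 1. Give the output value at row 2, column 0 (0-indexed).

The receptive field on the input at this output position is [4 1 1]. Elementwise product with the kernel and sum: 4·1 + 1·3.

7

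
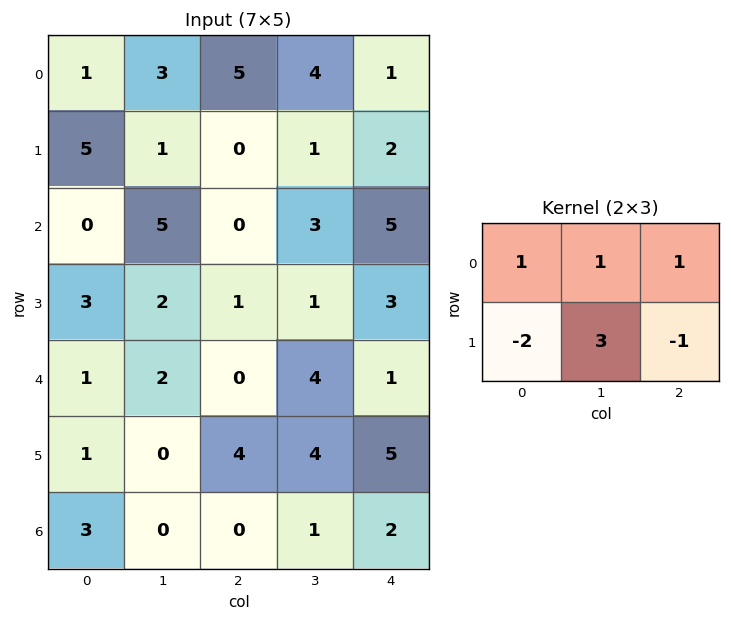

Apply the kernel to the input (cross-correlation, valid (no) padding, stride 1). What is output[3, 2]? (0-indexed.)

16

The receptive field on the input at this output position is [1 1 3 / 0 4 1]. Elementwise product with the kernel and sum: 1·1 + 1·1 + 3·1 + 0·-2 + 4·3 + 1·-1.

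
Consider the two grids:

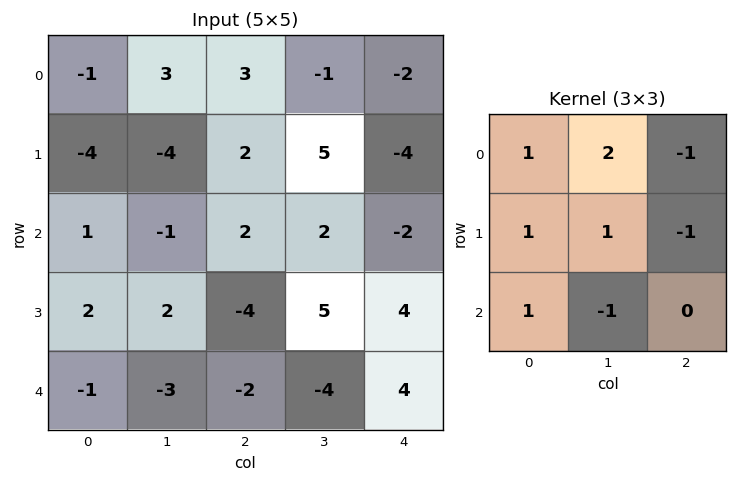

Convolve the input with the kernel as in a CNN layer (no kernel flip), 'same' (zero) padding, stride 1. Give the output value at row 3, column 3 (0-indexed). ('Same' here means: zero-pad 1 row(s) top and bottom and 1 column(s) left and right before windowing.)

The receptive field on the zero-padded input at this output position is [2 2 -2 / -4 5 4 / -2 -4 4]. Elementwise product with the kernel and sum: 2·1 + 2·2 + -2·-1 + -4·1 + 5·1 + 4·-1 + -2·1 + -4·-1.

7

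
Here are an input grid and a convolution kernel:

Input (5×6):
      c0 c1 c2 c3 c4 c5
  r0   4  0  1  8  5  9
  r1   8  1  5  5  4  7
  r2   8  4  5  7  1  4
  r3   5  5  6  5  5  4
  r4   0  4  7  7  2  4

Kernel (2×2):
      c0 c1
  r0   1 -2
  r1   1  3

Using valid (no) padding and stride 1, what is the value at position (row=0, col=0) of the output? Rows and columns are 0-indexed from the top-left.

The receptive field on the input at this output position is [4 0 / 8 1]. Elementwise product with the kernel and sum: 4·1 + 0·-2 + 8·1 + 1·3.

15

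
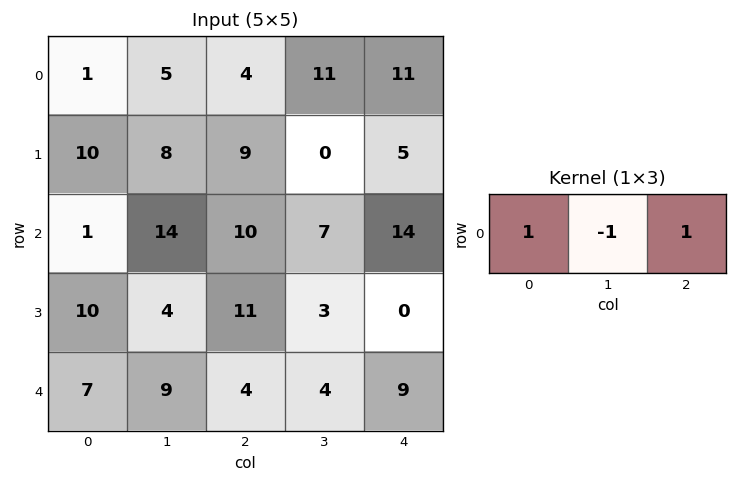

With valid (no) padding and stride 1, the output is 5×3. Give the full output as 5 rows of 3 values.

Output[0,0]: The receptive field on the input at this output position is [1 5 4]. Elementwise product with the kernel and sum: 1·1 + 5·-1 + 4·1.

0 12 4
11 -1 14
-3 11 17
17 -4 8
2 9 9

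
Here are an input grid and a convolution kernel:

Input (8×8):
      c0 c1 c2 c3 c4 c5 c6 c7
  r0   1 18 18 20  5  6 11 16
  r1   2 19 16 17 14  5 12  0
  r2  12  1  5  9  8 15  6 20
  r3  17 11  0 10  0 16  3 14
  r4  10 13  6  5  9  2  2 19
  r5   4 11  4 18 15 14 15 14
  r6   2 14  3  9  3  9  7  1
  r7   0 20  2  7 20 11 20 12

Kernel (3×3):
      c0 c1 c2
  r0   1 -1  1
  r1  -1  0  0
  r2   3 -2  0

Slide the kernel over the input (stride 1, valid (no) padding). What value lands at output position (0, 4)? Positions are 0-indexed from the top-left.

-10

The receptive field on the input at this output position is [5 6 11 / 14 5 12 / 8 15 6]. Elementwise product with the kernel and sum: 5·1 + 6·-1 + 11·1 + 14·-1 + 8·3 + 15·-2.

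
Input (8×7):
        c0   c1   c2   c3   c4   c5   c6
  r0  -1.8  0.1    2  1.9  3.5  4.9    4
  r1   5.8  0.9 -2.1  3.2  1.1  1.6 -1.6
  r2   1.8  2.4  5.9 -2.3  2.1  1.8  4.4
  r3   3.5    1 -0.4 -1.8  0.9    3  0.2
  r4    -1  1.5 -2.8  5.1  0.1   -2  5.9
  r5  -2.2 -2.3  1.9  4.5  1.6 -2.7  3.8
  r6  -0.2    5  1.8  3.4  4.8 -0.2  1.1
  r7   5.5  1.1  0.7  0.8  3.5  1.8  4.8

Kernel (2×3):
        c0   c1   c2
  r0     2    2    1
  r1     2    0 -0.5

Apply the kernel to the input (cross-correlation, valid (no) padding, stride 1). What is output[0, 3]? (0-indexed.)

21.3

The receptive field on the input at this output position is [1.9 3.5 4.9 / 3.2 1.1 1.6]. Elementwise product with the kernel and sum: 1.9·2 + 3.5·2 + 4.9·1 + 3.2·2 + 1.6·-0.5.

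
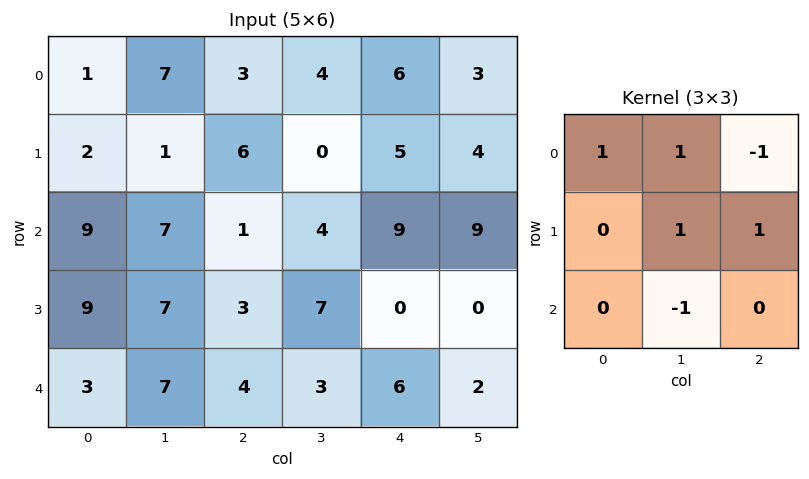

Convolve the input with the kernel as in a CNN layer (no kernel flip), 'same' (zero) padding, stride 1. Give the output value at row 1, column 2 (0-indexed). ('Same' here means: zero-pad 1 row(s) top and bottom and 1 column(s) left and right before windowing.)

11

The receptive field on the zero-padded input at this output position is [7 3 4 / 1 6 0 / 7 1 4]. Elementwise product with the kernel and sum: 7·1 + 3·1 + 4·-1 + 6·1 + 0·1 + 1·-1.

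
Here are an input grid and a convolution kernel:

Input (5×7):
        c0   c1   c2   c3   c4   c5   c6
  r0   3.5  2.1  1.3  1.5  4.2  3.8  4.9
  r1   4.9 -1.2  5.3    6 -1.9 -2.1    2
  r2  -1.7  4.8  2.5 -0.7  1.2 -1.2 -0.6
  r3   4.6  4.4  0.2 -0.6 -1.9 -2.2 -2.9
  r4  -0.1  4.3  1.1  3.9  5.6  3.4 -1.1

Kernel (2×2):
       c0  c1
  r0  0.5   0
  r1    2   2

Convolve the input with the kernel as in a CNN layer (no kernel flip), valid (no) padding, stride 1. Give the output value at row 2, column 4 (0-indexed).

-7.6

The receptive field on the input at this output position is [1.2 -1.2 / -1.9 -2.2]. Elementwise product with the kernel and sum: 1.2·0.5 + -1.9·2 + -2.2·2.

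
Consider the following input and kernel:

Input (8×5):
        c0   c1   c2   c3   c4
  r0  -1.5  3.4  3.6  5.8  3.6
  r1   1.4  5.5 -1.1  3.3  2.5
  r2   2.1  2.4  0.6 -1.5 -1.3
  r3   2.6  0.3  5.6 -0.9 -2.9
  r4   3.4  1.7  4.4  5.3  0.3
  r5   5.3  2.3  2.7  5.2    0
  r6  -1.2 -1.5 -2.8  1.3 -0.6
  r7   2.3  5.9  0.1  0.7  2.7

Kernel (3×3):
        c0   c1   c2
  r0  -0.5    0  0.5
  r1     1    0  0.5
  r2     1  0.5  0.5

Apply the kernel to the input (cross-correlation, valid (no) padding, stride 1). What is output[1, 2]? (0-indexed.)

5.45

The receptive field on the input at this output position is [-1.1 3.3 2.5 / 0.6 -1.5 -1.3 / 5.6 -0.9 -2.9]. Elementwise product with the kernel and sum: -1.1·-0.5 + 2.5·0.5 + 0.6·1 + -1.3·0.5 + 5.6·1 + -0.9·0.5 + -2.9·0.5.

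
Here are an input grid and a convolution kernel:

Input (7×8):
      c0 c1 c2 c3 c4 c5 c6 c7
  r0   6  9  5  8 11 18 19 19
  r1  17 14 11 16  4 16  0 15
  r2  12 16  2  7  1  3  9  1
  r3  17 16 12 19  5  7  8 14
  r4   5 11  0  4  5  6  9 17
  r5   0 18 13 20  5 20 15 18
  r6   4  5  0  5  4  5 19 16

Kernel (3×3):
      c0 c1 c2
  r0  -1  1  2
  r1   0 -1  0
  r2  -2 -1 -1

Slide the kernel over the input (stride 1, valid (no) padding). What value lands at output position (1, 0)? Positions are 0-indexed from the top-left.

The receptive field on the input at this output position is [17 14 11 / 12 16 2 / 17 16 12]. Elementwise product with the kernel and sum: 17·-1 + 14·1 + 11·2 + 16·-1 + 17·-2 + 16·-1 + 12·-1.

-59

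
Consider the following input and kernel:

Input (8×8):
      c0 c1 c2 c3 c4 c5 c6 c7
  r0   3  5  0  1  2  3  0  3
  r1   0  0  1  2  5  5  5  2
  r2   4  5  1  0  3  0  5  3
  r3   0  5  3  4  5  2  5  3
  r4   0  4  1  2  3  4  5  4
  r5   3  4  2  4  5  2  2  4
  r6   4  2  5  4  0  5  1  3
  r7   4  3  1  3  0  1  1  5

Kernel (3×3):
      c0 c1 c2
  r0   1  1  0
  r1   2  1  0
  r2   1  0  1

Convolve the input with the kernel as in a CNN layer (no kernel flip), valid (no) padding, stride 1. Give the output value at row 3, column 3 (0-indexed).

22

The receptive field on the input at this output position is [4 5 2 / 2 3 4 / 4 5 2]. Elementwise product with the kernel and sum: 4·1 + 5·1 + 2·2 + 3·1 + 4·1 + 2·1.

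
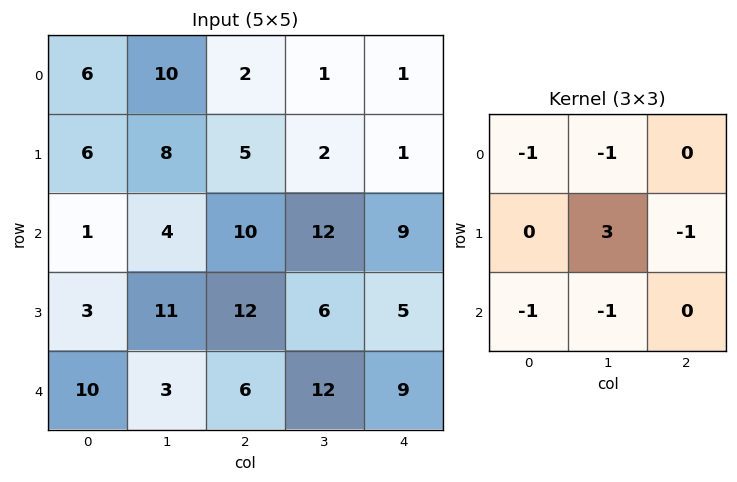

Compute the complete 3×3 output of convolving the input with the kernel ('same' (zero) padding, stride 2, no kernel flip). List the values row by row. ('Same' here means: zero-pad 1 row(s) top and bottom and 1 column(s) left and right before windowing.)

2 -8 0
-10 -18 13
24 -17 16

Output[0,0]: The receptive field on the zero-padded input at this output position is [0 0 0 / 0 6 10 / 0 6 8]. Elementwise product with the kernel and sum: 0·-1 + 0·-1 + 6·3 + 10·-1 + 0·-1 + 6·-1.
Output[0,1]: The receptive field on the zero-padded input at this output position is [0 0 0 / 10 2 1 / 8 5 2]. Elementwise product with the kernel and sum: 0·-1 + 0·-1 + 2·3 + 1·-1 + 8·-1 + 5·-1.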